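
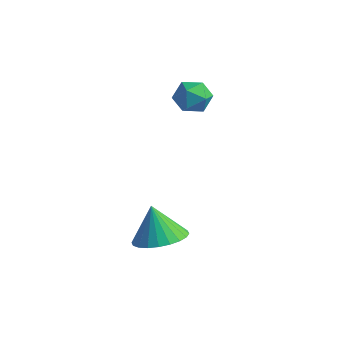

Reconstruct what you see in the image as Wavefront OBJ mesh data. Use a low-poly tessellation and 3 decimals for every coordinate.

v -0.607 1.279 1.016
v 0.076 1.211 0.857
v -0.736 0.149 0.943
v -0.053 0.081 0.784
v -0.246 0.281 1.431
v -0.166 0.979 1.477
v -0.494 0.381 0.323
v -0.414 1.079 0.369
v 0.146 0.656 0.429
v 0.299 0.594 1.114
v -0.959 0.766 0.686
v -0.806 0.704 1.371
v 1.061 -2.45 -3.396
v 1.715 -1.85 -3.196
v 0.579 -2.33 -2.184
v 1.46 -1.636 -3.318
v 1.144 -1.545 -3.453
v 0.815 -1.593 -3.578
v 0.524 -1.771 -3.676
v 0.314 -2.052 -3.732
v 0.218 -2.394 -3.736
v 0.251 -2.744 -3.689
v 0.406 -3.05 -3.597
v 0.661 -3.264 -3.474
v 0.978 -3.354 -3.34
v 1.306 -3.307 -3.214
v 1.597 -3.129 -3.116
v 1.807 -2.848 -3.061
v 1.903 -2.506 -3.057
v 1.871 -2.156 -3.104
f 1 12 6
f 1 6 2
f 1 2 8
f 1 8 11
f 1 11 12
f 2 6 10
f 6 12 5
f 12 11 3
f 11 8 7
f 8 2 9
f 4 10 5
f 4 5 3
f 4 3 7
f 4 7 9
f 4 9 10
f 5 10 6
f 3 5 12
f 7 3 11
f 9 7 8
f 10 9 2
f 14 13 16
f 14 16 15
f 16 13 17
f 16 17 15
f 17 13 18
f 17 18 15
f 18 13 19
f 18 19 15
f 19 13 20
f 19 20 15
f 20 13 21
f 20 21 15
f 21 13 22
f 21 22 15
f 22 13 23
f 22 23 15
f 23 13 24
f 23 24 15
f 24 13 25
f 24 25 15
f 25 13 26
f 25 26 15
f 26 13 27
f 26 27 15
f 27 13 28
f 27 28 15
f 28 13 29
f 28 29 15
f 29 13 30
f 29 30 15
f 30 13 14
f 30 14 15



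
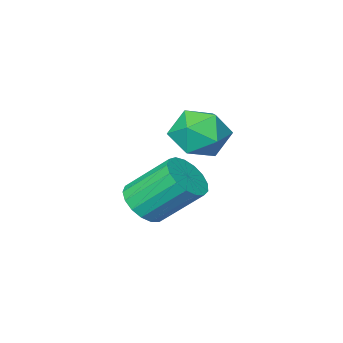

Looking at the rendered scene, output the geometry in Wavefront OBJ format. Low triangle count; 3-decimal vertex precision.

v -1.402 -3.786 -3.469
v -0.579 -3.256 -3.324
v -1.614 -2.063 -1.806
v -2.438 -2.594 -1.951
v -0.807 -3.02 -3.665
v -1.842 -1.827 -2.148
v -1.172 -2.959 -3.962
v -2.207 -1.767 -2.444
v -1.589 -3.088 -4.145
v -2.624 -1.895 -2.628
v -1.964 -3.377 -4.174
v -2.999 -2.184 -2.657
v -2.21 -3.76 -4.041
v -3.245 -2.567 -2.524
v -2.271 -4.148 -3.777
v -3.306 -2.955 -2.26
v -2.133 -4.454 -3.442
v -3.168 -3.261 -1.925
v -1.828 -4.607 -3.113
v -2.863 -3.414 -1.596
v -1.425 -4.572 -2.866
v -2.46 -3.379 -1.349
v -1.017 -4.357 -2.757
v -2.052 -3.164 -1.24
v -0.697 -4.011 -2.811
v -1.733 -2.818 -1.294
v -0.539 -3.614 -3.015
v -1.575 -2.421 -1.498
v -3.039 -2.009 -0.067
v -2.475 -1.046 -0.374
v -1.985 -2.134 1.474
v -1.421 -1.171 1.167
v -2.529 -1.113 1.495
v -3.18 -1.036 0.543
v -1.28 -2.144 0.557
v -1.931 -2.067 -0.395
v -1.388 -1.13 0.011
v -2.16 -0.493 0.591
v -2.3 -2.687 0.509
v -3.072 -2.05 1.089
f 2 1 5
f 2 5 3
f 3 5 6
f 3 6 4
f 5 1 7
f 5 7 6
f 6 7 8
f 6 8 4
f 7 1 9
f 7 9 8
f 8 9 10
f 8 10 4
f 9 1 11
f 9 11 10
f 10 11 12
f 10 12 4
f 11 1 13
f 11 13 12
f 12 13 14
f 12 14 4
f 13 1 15
f 13 15 14
f 14 15 16
f 14 16 4
f 15 1 17
f 15 17 16
f 16 17 18
f 16 18 4
f 17 1 19
f 17 19 18
f 18 19 20
f 18 20 4
f 19 1 21
f 19 21 20
f 20 21 22
f 20 22 4
f 21 1 23
f 21 23 22
f 22 23 24
f 22 24 4
f 23 1 25
f 23 25 24
f 24 25 26
f 24 26 4
f 25 1 27
f 25 27 26
f 26 27 28
f 26 28 4
f 27 1 2
f 27 2 28
f 28 2 3
f 28 3 4
f 29 40 34
f 29 34 30
f 29 30 36
f 29 36 39
f 29 39 40
f 30 34 38
f 34 40 33
f 40 39 31
f 39 36 35
f 36 30 37
f 32 38 33
f 32 33 31
f 32 31 35
f 32 35 37
f 32 37 38
f 33 38 34
f 31 33 40
f 35 31 39
f 37 35 36
f 38 37 30



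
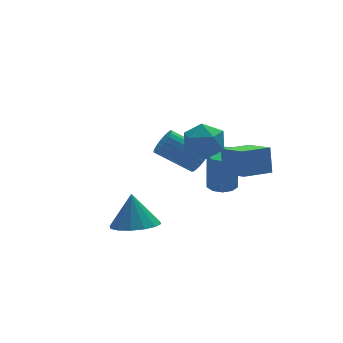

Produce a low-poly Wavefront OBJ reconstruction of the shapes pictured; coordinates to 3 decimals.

v 3.629 2.4 -4.818
v 4.246 2.77 -4.779
v 4.187 2.65 -2.703
v 3.571 2.28 -2.742
v 3.909 3.062 -4.772
v 3.851 2.942 -2.696
v 3.466 3.1 -4.782
v 3.408 2.98 -2.706
v 3.085 2.872 -4.806
v 3.027 2.751 -2.73
v 2.912 2.463 -4.834
v 2.854 2.343 -2.759
v 3.013 2.03 -4.857
v 2.954 1.91 -2.781
v 3.349 1.738 -4.864
v 3.291 1.618 -2.788
v 3.792 1.7 -4.854
v 3.734 1.58 -2.778
v 4.173 1.929 -4.83
v 4.115 1.808 -2.754
v 4.346 2.337 -4.801
v 4.288 2.217 -2.726
v 2.565 2.363 -2.994
v 2.943 2.976 -2.979
v 1.512 3.83 -1.891
v 1.135 3.217 -1.906
v 2.776 3.011 -3.225
v 1.346 3.865 -2.137
v 2.573 2.935 -3.432
v 1.143 3.789 -2.344
v 2.369 2.759 -3.563
v 0.939 3.613 -2.474
v 2.199 2.515 -3.595
v 0.768 3.369 -2.507
v 2.092 2.245 -3.524
v 0.661 3.099 -2.435
v 2.067 1.995 -3.361
v 0.636 2.849 -2.272
v 2.128 1.809 -3.134
v 0.697 2.662 -2.046
v 2.265 1.718 -2.884
v 0.834 2.572 -1.795
v 2.453 1.739 -2.652
v 1.023 2.593 -1.564
v 2.661 1.868 -2.48
v 1.231 2.722 -1.392
v 2.853 2.083 -2.396
v 1.422 2.937 -1.308
v 2.995 2.346 -2.416
v 1.564 3.2 -1.328
v 3.062 2.612 -2.536
v 1.632 3.466 -1.448
v 3.044 2.835 -2.735
v 1.613 3.689 -1.647
v 0.926 0.318 -0.966
v 1.688 0.995 -1.12
v 1.872 -0.495 0.14
v 2.634 0.182 -0.014
v 1.77 0.479 0.463
v 1.185 0.981 -0.221
v 2.375 -0.481 -0.759
v 1.79 0.021 -1.443
v 2.583 0.501 -0.992
v 2.209 1.094 -0.237
v 1.351 -0.594 -0.743
v 0.977 -0.001 0.012
v 2.573 -2.022 -1.592
v 2.681 -1.559 -0.361
v 2.242 -0.673 -2.071
v 2.35 -0.209 -0.84
v 4.01 -1.751 -1.82
v 4.118 -1.287 -0.589
v 3.679 -0.401 -2.299
v 3.787 0.062 -1.068
v -1.677 -0.564 -4.338
v -0.728 -0.07 -4.543
v -1.623 -0.016 -2.762
v -1.122 0.315 -4.663
v -1.665 0.465 -4.697
v -2.211 0.339 -4.634
v -2.614 -0.029 -4.492
v -2.767 -0.541 -4.309
v -2.627 -1.059 -4.133
v -2.233 -1.444 -4.013
v -1.69 -1.594 -3.98
v -1.143 -1.467 -4.042
v -0.74 -1.099 -4.184
v -0.588 -0.588 -4.368
f 2 1 5
f 2 5 3
f 3 5 6
f 3 6 4
f 5 1 7
f 5 7 6
f 6 7 8
f 6 8 4
f 7 1 9
f 7 9 8
f 8 9 10
f 8 10 4
f 9 1 11
f 9 11 10
f 10 11 12
f 10 12 4
f 11 1 13
f 11 13 12
f 12 13 14
f 12 14 4
f 13 1 15
f 13 15 14
f 14 15 16
f 14 16 4
f 15 1 17
f 15 17 16
f 16 17 18
f 16 18 4
f 17 1 19
f 17 19 18
f 18 19 20
f 18 20 4
f 19 1 21
f 19 21 20
f 20 21 22
f 20 22 4
f 21 1 2
f 21 2 22
f 22 2 3
f 22 3 4
f 24 23 27
f 24 27 25
f 25 27 28
f 25 28 26
f 27 23 29
f 27 29 28
f 28 29 30
f 28 30 26
f 29 23 31
f 29 31 30
f 30 31 32
f 30 32 26
f 31 23 33
f 31 33 32
f 32 33 34
f 32 34 26
f 33 23 35
f 33 35 34
f 34 35 36
f 34 36 26
f 35 23 37
f 35 37 36
f 36 37 38
f 36 38 26
f 37 23 39
f 37 39 38
f 38 39 40
f 38 40 26
f 39 23 41
f 39 41 40
f 40 41 42
f 40 42 26
f 41 23 43
f 41 43 42
f 42 43 44
f 42 44 26
f 43 23 45
f 43 45 44
f 44 45 46
f 44 46 26
f 45 23 47
f 45 47 46
f 46 47 48
f 46 48 26
f 47 23 49
f 47 49 48
f 48 49 50
f 48 50 26
f 49 23 51
f 49 51 50
f 50 51 52
f 50 52 26
f 51 23 53
f 51 53 52
f 52 53 54
f 52 54 26
f 53 23 24
f 53 24 54
f 54 24 25
f 54 25 26
f 55 66 60
f 55 60 56
f 55 56 62
f 55 62 65
f 55 65 66
f 56 60 64
f 60 66 59
f 66 65 57
f 65 62 61
f 62 56 63
f 58 64 59
f 58 59 57
f 58 57 61
f 58 61 63
f 58 63 64
f 59 64 60
f 57 59 66
f 61 57 65
f 63 61 62
f 64 63 56
f 68 70 67
f 71 68 67
f 67 70 69
f 69 71 67
f 68 74 70
f 72 68 71
f 72 74 68
f 70 74 69
f 73 71 69
f 69 74 73
f 73 72 71
f 74 72 73
f 76 75 78
f 76 78 77
f 78 75 79
f 78 79 77
f 79 75 80
f 79 80 77
f 80 75 81
f 80 81 77
f 81 75 82
f 81 82 77
f 82 75 83
f 82 83 77
f 83 75 84
f 83 84 77
f 84 75 85
f 84 85 77
f 85 75 86
f 85 86 77
f 86 75 87
f 86 87 77
f 87 75 88
f 87 88 77
f 88 75 76
f 88 76 77



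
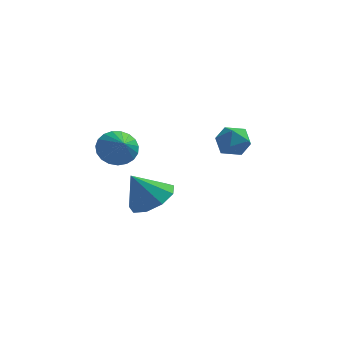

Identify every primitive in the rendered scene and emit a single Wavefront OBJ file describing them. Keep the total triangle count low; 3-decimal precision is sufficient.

v -1.725 1.398 -0.668
v -1.219 1.916 -0.438
v -1.275 0.702 -0.092
v -1.447 1.947 -0.222
v -1.723 1.883 -0.083
v -2 1.736 -0.044
v -2.229 1.53 -0.114
v -2.372 1.301 -0.28
v -2.402 1.089 -0.512
v -2.315 0.931 -0.772
v -2.127 0.853 -1.013
v -1.869 0.87 -1.195
v -1.586 0.978 -1.286
v -1.327 1.159 -1.269
v -1.138 1.381 -1.149
v -1.049 1.606 -0.946
v -1.078 1.796 -0.694
v 2.631 0.277 0.906
v 2.999 -0.023 1.383
v 2.341 -0.697 0.517
v 2.709 -0.997 0.994
v 2.148 -0.664 1.16
v 2.327 -0.062 1.401
v 3.013 -0.658 0.499
v 3.192 -0.056 0.74
v 3.234 -0.601 1.132
v 2.7 -0.605 1.541
v 2.64 -0.115 0.359
v 2.106 -0.119 0.768
v -0.742 2.27 -3.402
v 0.072 2.05 -2.987
v -1.418 1.97 -2.238
v -0.057 2.674 -2.901
v -0.507 3.109 -3.049
v -1.067 3.152 -3.363
v -1.474 2.782 -3.695
v -1.539 2.172 -3.891
v -1.231 1.609 -3.857
v -0.694 1.355 -3.611
v -0.18 1.529 -3.267
f 2 1 4
f 2 4 3
f 4 1 5
f 4 5 3
f 5 1 6
f 5 6 3
f 6 1 7
f 6 7 3
f 7 1 8
f 7 8 3
f 8 1 9
f 8 9 3
f 9 1 10
f 9 10 3
f 10 1 11
f 10 11 3
f 11 1 12
f 11 12 3
f 12 1 13
f 12 13 3
f 13 1 14
f 13 14 3
f 14 1 15
f 14 15 3
f 15 1 16
f 15 16 3
f 16 1 17
f 16 17 3
f 17 1 2
f 17 2 3
f 18 29 23
f 18 23 19
f 18 19 25
f 18 25 28
f 18 28 29
f 19 23 27
f 23 29 22
f 29 28 20
f 28 25 24
f 25 19 26
f 21 27 22
f 21 22 20
f 21 20 24
f 21 24 26
f 21 26 27
f 22 27 23
f 20 22 29
f 24 20 28
f 26 24 25
f 27 26 19
f 31 30 33
f 31 33 32
f 33 30 34
f 33 34 32
f 34 30 35
f 34 35 32
f 35 30 36
f 35 36 32
f 36 30 37
f 36 37 32
f 37 30 38
f 37 38 32
f 38 30 39
f 38 39 32
f 39 30 40
f 39 40 32
f 40 30 31
f 40 31 32



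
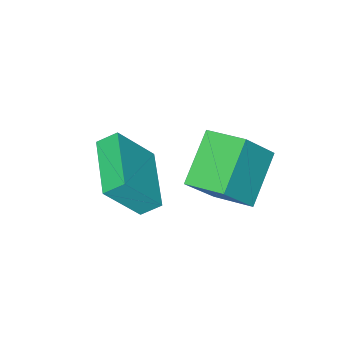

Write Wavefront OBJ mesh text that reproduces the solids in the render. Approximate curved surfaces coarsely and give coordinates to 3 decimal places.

v 1.414 0.469 -2.138
v -0.131 -0.052 -0.946
v 1.19 1.856 -1.822
v -0.355 1.335 -0.631
v 2.595 0.325 -0.669
v 1.05 -0.196 0.522
v 2.371 1.712 -0.354
v 0.826 1.191 0.838
v 2.274 -2.112 -1.601
v 3.295 -2.647 -0.116
v 1.829 -1.634 -1.123
v 2.85 -2.169 0.363
v 3.67 -0.451 -1.963
v 4.691 -0.986 -0.477
v 3.225 0.027 -1.484
v 4.246 -0.508 0.001
f 2 4 1
f 5 2 1
f 1 4 3
f 3 5 1
f 2 8 4
f 6 2 5
f 6 8 2
f 4 8 3
f 7 5 3
f 3 8 7
f 7 6 5
f 8 6 7
f 10 12 9
f 13 10 9
f 9 12 11
f 11 13 9
f 10 16 12
f 14 10 13
f 14 16 10
f 12 16 11
f 15 13 11
f 11 16 15
f 15 14 13
f 16 14 15



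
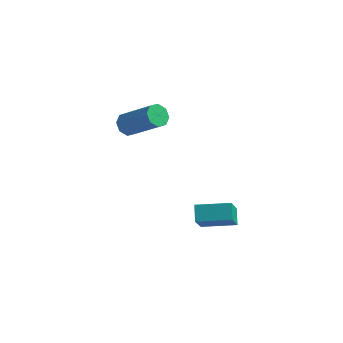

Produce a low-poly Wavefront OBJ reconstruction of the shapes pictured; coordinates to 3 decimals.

v -2.683 4.053 2.684
v -2.302 4.407 2.365
v -0.757 3.981 3.737
v -1.137 3.627 4.056
v -2.531 4.644 2.696
v -0.985 4.218 4.068
v -2.848 4.534 3.02
v -1.303 4.108 4.392
v -3.069 4.143 3.147
v -1.524 3.717 4.519
v -3.063 3.699 3.003
v -1.518 3.273 4.375
v -2.835 3.462 2.672
v -1.289 3.036 4.044
v -2.517 3.572 2.348
v -0.972 3.146 3.72
v -2.296 3.963 2.221
v -0.751 3.537 3.593
v 0.949 3.175 -2.699
v 0.966 2.272 -1.501
v 0.708 3.841 -2.194
v 0.724 2.938 -0.996
v 2.496 3.542 -2.444
v 2.512 2.639 -1.246
v 2.254 4.208 -1.939
v 2.271 3.305 -0.741
f 2 1 5
f 2 5 3
f 3 5 6
f 3 6 4
f 5 1 7
f 5 7 6
f 6 7 8
f 6 8 4
f 7 1 9
f 7 9 8
f 8 9 10
f 8 10 4
f 9 1 11
f 9 11 10
f 10 11 12
f 10 12 4
f 11 1 13
f 11 13 12
f 12 13 14
f 12 14 4
f 13 1 15
f 13 15 14
f 14 15 16
f 14 16 4
f 15 1 17
f 15 17 16
f 16 17 18
f 16 18 4
f 17 1 2
f 17 2 18
f 18 2 3
f 18 3 4
f 20 22 19
f 23 20 19
f 19 22 21
f 21 23 19
f 20 26 22
f 24 20 23
f 24 26 20
f 22 26 21
f 25 23 21
f 21 26 25
f 25 24 23
f 26 24 25



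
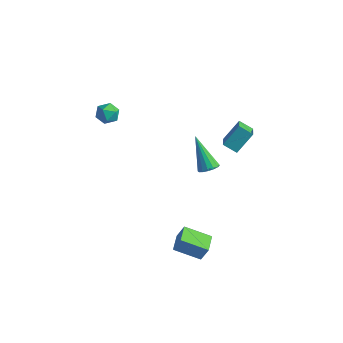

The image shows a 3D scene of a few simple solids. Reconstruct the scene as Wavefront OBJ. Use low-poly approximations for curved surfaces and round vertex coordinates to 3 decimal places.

v 2.236 1.119 2.845
v 2.877 0.348 3.344
v 2.502 1.993 3.852
v 3.143 1.222 4.352
v 2.897 1.398 2.428
v 3.538 0.627 2.928
v 3.163 2.272 3.436
v 3.804 1.501 3.935
v 3.06 -0.893 2.474
v 3.411 -0.493 2.648
v 1.96 -0.647 4.126
v 3.21 -0.354 2.493
v 2.968 -0.359 2.333
v 2.751 -0.508 2.211
v 2.617 -0.76 2.159
v 2.602 -1.047 2.192
v 2.709 -1.294 2.3
v 2.911 -1.433 2.455
v 3.152 -1.427 2.615
v 3.369 -1.279 2.738
v 3.503 -1.027 2.789
v 3.519 -0.74 2.757
v 1.825 -1.826 -3.199
v 2.174 -1.657 -2.31
v 2.983 -1.066 -3.799
v 3.333 -0.897 -2.91
v 2.387 -2.723 -3.25
v 2.737 -2.554 -2.361
v 3.546 -1.963 -3.85
v 3.895 -1.794 -2.961
v -2.701 -1.593 3.423
v -2.437 -1.345 3.99
v -2.903 -2.535 3.93
v -2.639 -2.287 4.497
v -3.223 -2.046 4.265
v -3.098 -1.464 3.951
v -2.242 -2.416 3.969
v -2.117 -1.834 3.655
v -2.153 -1.853 4.327
v -2.759 -1.625 4.51
v -2.581 -2.255 3.41
v -3.187 -2.027 3.593
f 2 4 1
f 5 2 1
f 1 4 3
f 3 5 1
f 2 8 4
f 6 2 5
f 6 8 2
f 4 8 3
f 7 5 3
f 3 8 7
f 7 6 5
f 8 6 7
f 10 9 12
f 10 12 11
f 12 9 13
f 12 13 11
f 13 9 14
f 13 14 11
f 14 9 15
f 14 15 11
f 15 9 16
f 15 16 11
f 16 9 17
f 16 17 11
f 17 9 18
f 17 18 11
f 18 9 19
f 18 19 11
f 19 9 20
f 19 20 11
f 20 9 21
f 20 21 11
f 21 9 22
f 21 22 11
f 22 9 10
f 22 10 11
f 24 26 23
f 27 24 23
f 23 26 25
f 25 27 23
f 24 30 26
f 28 24 27
f 28 30 24
f 26 30 25
f 29 27 25
f 25 30 29
f 29 28 27
f 30 28 29
f 31 42 36
f 31 36 32
f 31 32 38
f 31 38 41
f 31 41 42
f 32 36 40
f 36 42 35
f 42 41 33
f 41 38 37
f 38 32 39
f 34 40 35
f 34 35 33
f 34 33 37
f 34 37 39
f 34 39 40
f 35 40 36
f 33 35 42
f 37 33 41
f 39 37 38
f 40 39 32



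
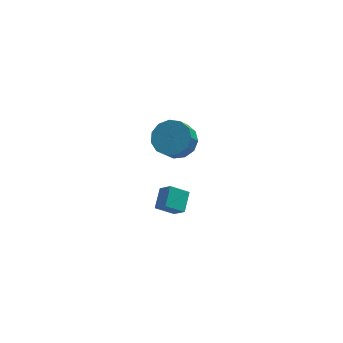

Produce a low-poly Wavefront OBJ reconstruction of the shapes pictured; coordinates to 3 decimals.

v 4.176 3.535 -0.106
v 5.033 3.179 0.097
v 4.641 2.688 0.888
v 3.784 3.045 0.686
v 4.994 3.641 0.364
v 4.603 3.15 1.156
v 4.696 4.07 0.483
v 4.305 3.579 1.274
v 4.233 4.328 0.414
v 3.841 3.838 1.206
v 3.751 4.335 0.18
v 3.36 3.845 0.972
v 3.404 4.088 -0.144
v 3.013 3.598 0.647
v 3.302 3.666 -0.456
v 2.911 3.175 0.335
v 3.478 3.202 -0.657
v 3.087 2.711 0.134
v 3.875 2.844 -0.683
v 3.484 2.353 0.108
v 4.367 2.705 -0.526
v 3.976 2.214 0.266
v 4.799 2.83 -0.235
v 4.408 2.339 0.557
v 2.267 -2.377 1.416
v 2.633 -2.87 2.032
v 2.607 -1.546 1.879
v 2.974 -2.039 2.495
v 3.066 -2.421 0.905
v 3.433 -2.914 1.521
v 3.407 -1.59 1.368
v 3.773 -2.083 1.984
f 2 1 5
f 2 5 3
f 3 5 6
f 3 6 4
f 5 1 7
f 5 7 6
f 6 7 8
f 6 8 4
f 7 1 9
f 7 9 8
f 8 9 10
f 8 10 4
f 9 1 11
f 9 11 10
f 10 11 12
f 10 12 4
f 11 1 13
f 11 13 12
f 12 13 14
f 12 14 4
f 13 1 15
f 13 15 14
f 14 15 16
f 14 16 4
f 15 1 17
f 15 17 16
f 16 17 18
f 16 18 4
f 17 1 19
f 17 19 18
f 18 19 20
f 18 20 4
f 19 1 21
f 19 21 20
f 20 21 22
f 20 22 4
f 21 1 23
f 21 23 22
f 22 23 24
f 22 24 4
f 23 1 2
f 23 2 24
f 24 2 3
f 24 3 4
f 26 28 25
f 29 26 25
f 25 28 27
f 27 29 25
f 26 32 28
f 30 26 29
f 30 32 26
f 28 32 27
f 31 29 27
f 27 32 31
f 31 30 29
f 32 30 31



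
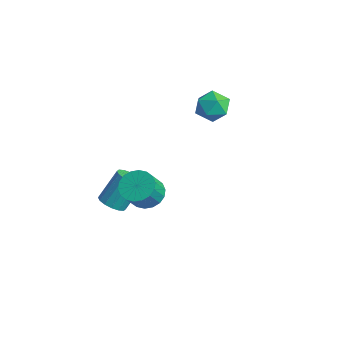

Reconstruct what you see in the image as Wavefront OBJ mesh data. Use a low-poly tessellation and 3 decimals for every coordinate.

v 0.384 -3.506 -1.585
v 0.886 -2.757 -1.284
v 1.378 -3.566 -0.095
v 0.876 -4.314 -0.395
v 0.512 -2.703 -1.093
v 1.005 -3.512 0.097
v 0.114 -2.808 -0.999
v 0.607 -3.617 0.19
v -0.231 -3.051 -1.021
v 0.261 -3.86 0.168
v -0.455 -3.385 -1.155
v 0.038 -4.193 0.035
v -0.512 -3.742 -1.374
v -0.019 -4.55 -0.184
v -0.392 -4.052 -1.634
v 0.101 -4.86 -0.445
v -0.118 -4.254 -1.885
v 0.374 -5.063 -0.696
v 0.255 -4.308 -2.077
v 0.748 -5.117 -0.887
v 0.653 -4.203 -2.17
v 1.146 -5.012 -0.981
v 0.999 -3.96 -2.148
v 1.491 -4.769 -0.959
v 1.222 -3.627 -2.015
v 1.715 -4.435 -0.825
v 1.279 -3.27 -1.796
v 1.772 -4.078 -0.606
v 1.159 -2.96 -1.535
v 1.652 -3.768 -0.346
v -3.317 3.142 -0.281
v -2.536 2.651 0.202
v -4.424 2.109 0.458
v -3.643 1.618 0.941
v -3.888 2.595 1.206
v -3.204 3.233 0.75
v -3.756 1.527 -0.09
v -3.072 2.165 -0.546
v -2.808 1.653 0.321
v -2.889 2.313 1.122
v -4.071 2.447 -0.462
v -4.152 3.107 0.339
v -2.558 -3.934 -4.275
v -1.769 -3.966 -4.252
v -1.773 -2.877 -2.622
v -2.562 -2.846 -2.645
v -1.855 -3.633 -4.474
v -1.859 -2.545 -2.844
v -2.13 -3.382 -4.643
v -2.134 -2.293 -3.013
v -2.519 -3.278 -4.713
v -2.523 -2.19 -3.083
v -2.919 -3.35 -4.666
v -2.923 -2.262 -3.036
v -3.222 -3.579 -4.514
v -3.226 -2.49 -2.884
v -3.347 -3.903 -4.298
v -3.351 -2.814 -2.668
v -3.261 -4.235 -4.076
v -3.265 -3.147 -2.446
v -2.986 -4.487 -3.907
v -2.99 -3.398 -2.277
v -2.597 -4.59 -3.837
v -2.601 -3.502 -2.207
v -2.197 -4.518 -3.884
v -2.201 -3.43 -2.254
v -1.894 -4.29 -4.036
v -1.898 -3.201 -2.406
f 2 1 5
f 2 5 3
f 3 5 6
f 3 6 4
f 5 1 7
f 5 7 6
f 6 7 8
f 6 8 4
f 7 1 9
f 7 9 8
f 8 9 10
f 8 10 4
f 9 1 11
f 9 11 10
f 10 11 12
f 10 12 4
f 11 1 13
f 11 13 12
f 12 13 14
f 12 14 4
f 13 1 15
f 13 15 14
f 14 15 16
f 14 16 4
f 15 1 17
f 15 17 16
f 16 17 18
f 16 18 4
f 17 1 19
f 17 19 18
f 18 19 20
f 18 20 4
f 19 1 21
f 19 21 20
f 20 21 22
f 20 22 4
f 21 1 23
f 21 23 22
f 22 23 24
f 22 24 4
f 23 1 25
f 23 25 24
f 24 25 26
f 24 26 4
f 25 1 27
f 25 27 26
f 26 27 28
f 26 28 4
f 27 1 29
f 27 29 28
f 28 29 30
f 28 30 4
f 29 1 2
f 29 2 30
f 30 2 3
f 30 3 4
f 31 42 36
f 31 36 32
f 31 32 38
f 31 38 41
f 31 41 42
f 32 36 40
f 36 42 35
f 42 41 33
f 41 38 37
f 38 32 39
f 34 40 35
f 34 35 33
f 34 33 37
f 34 37 39
f 34 39 40
f 35 40 36
f 33 35 42
f 37 33 41
f 39 37 38
f 40 39 32
f 44 43 47
f 44 47 45
f 45 47 48
f 45 48 46
f 47 43 49
f 47 49 48
f 48 49 50
f 48 50 46
f 49 43 51
f 49 51 50
f 50 51 52
f 50 52 46
f 51 43 53
f 51 53 52
f 52 53 54
f 52 54 46
f 53 43 55
f 53 55 54
f 54 55 56
f 54 56 46
f 55 43 57
f 55 57 56
f 56 57 58
f 56 58 46
f 57 43 59
f 57 59 58
f 58 59 60
f 58 60 46
f 59 43 61
f 59 61 60
f 60 61 62
f 60 62 46
f 61 43 63
f 61 63 62
f 62 63 64
f 62 64 46
f 63 43 65
f 63 65 64
f 64 65 66
f 64 66 46
f 65 43 67
f 65 67 66
f 66 67 68
f 66 68 46
f 67 43 44
f 67 44 68
f 68 44 45
f 68 45 46



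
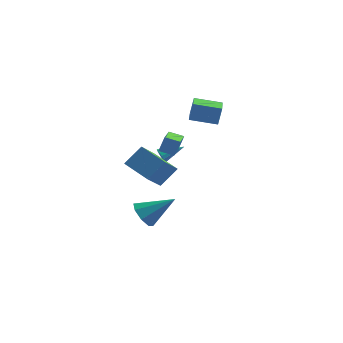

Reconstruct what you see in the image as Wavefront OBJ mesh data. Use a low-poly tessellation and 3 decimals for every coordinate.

v -4.37 2.323 -1.544
v -4.095 2.156 -1.953
v -3.19 2.977 -1.016
v -4.194 2.395 -2.028
v -4.34 2.614 -1.974
v -4.494 2.756 -1.805
v -4.615 2.781 -1.566
v -4.671 2.684 -1.321
v -4.646 2.49 -1.136
v -4.547 2.251 -1.061
v -4.401 2.031 -1.115
v -4.247 1.89 -1.284
v -4.126 1.864 -1.523
v -4.07 1.962 -1.768
v -3.365 -2.344 -1.18
v -3.718 -3.855 0.129
v -4.824 -1.515 -0.616
v -5.177 -3.026 0.693
v -2.583 -1.654 -0.173
v -2.936 -3.165 1.136
v -4.042 -0.825 0.391
v -4.395 -2.336 1.7
v -2.322 0.073 2.742
v -2.152 0.334 3.828
v -2.588 1.645 2.405
v -2.418 1.907 3.491
v -0.762 0.273 2.449
v -0.592 0.535 3.535
v -1.028 1.846 2.112
v -0.858 2.107 3.198
v -4.677 -0.837 -4.527
v -4.202 -1.568 -4.929
v -2.983 -0.403 -3.313
v -4.105 -0.936 -5.291
v -4.343 -0.246 -5.206
v -4.777 0.097 -4.723
v -5.153 -0.107 -4.125
v -5.25 -0.739 -3.763
v -5.012 -1.428 -3.849
v -4.578 -1.772 -4.332
v -4.099 0.482 -0.103
v -3.815 0.752 0.849
v -4.217 2.112 -0.531
v -3.934 2.383 0.422
v -3.226 0.477 -0.362
v -2.943 0.748 0.591
v -3.345 2.108 -0.789
v -3.061 2.378 0.163
f 2 1 4
f 2 4 3
f 4 1 5
f 4 5 3
f 5 1 6
f 5 6 3
f 6 1 7
f 6 7 3
f 7 1 8
f 7 8 3
f 8 1 9
f 8 9 3
f 9 1 10
f 9 10 3
f 10 1 11
f 10 11 3
f 11 1 12
f 11 12 3
f 12 1 13
f 12 13 3
f 13 1 14
f 13 14 3
f 14 1 2
f 14 2 3
f 16 18 15
f 19 16 15
f 15 18 17
f 17 19 15
f 16 22 18
f 20 16 19
f 20 22 16
f 18 22 17
f 21 19 17
f 17 22 21
f 21 20 19
f 22 20 21
f 24 26 23
f 27 24 23
f 23 26 25
f 25 27 23
f 24 30 26
f 28 24 27
f 28 30 24
f 26 30 25
f 29 27 25
f 25 30 29
f 29 28 27
f 30 28 29
f 32 31 34
f 32 34 33
f 34 31 35
f 34 35 33
f 35 31 36
f 35 36 33
f 36 31 37
f 36 37 33
f 37 31 38
f 37 38 33
f 38 31 39
f 38 39 33
f 39 31 40
f 39 40 33
f 40 31 32
f 40 32 33
f 42 44 41
f 45 42 41
f 41 44 43
f 43 45 41
f 42 48 44
f 46 42 45
f 46 48 42
f 44 48 43
f 47 45 43
f 43 48 47
f 47 46 45
f 48 46 47



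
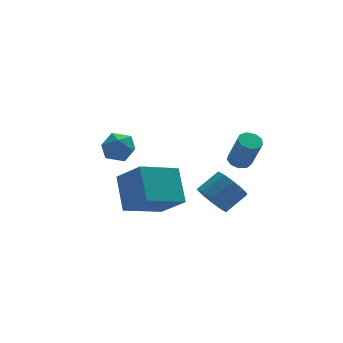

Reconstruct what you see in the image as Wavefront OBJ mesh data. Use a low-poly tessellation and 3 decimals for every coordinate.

v 3.689 0.876 0.123
v 4.069 1.27 0.241
v 4.291 0.597 1.775
v 3.911 0.204 1.657
v 3.72 1.39 0.344
v 3.942 0.717 1.878
v 3.357 1.27 0.343
v 3.578 0.597 1.878
v 3.149 0.965 0.24
v 3.37 0.292 1.774
v 3.194 0.619 0.082
v 3.415 -0.054 1.616
v 3.47 0.394 -0.057
v 3.692 -0.279 1.477
v 3.849 0.394 -0.112
v 4.071 -0.279 1.422
v 4.154 0.62 -0.057
v 4.375 -0.053 1.478
v 4.24 0.966 0.083
v 4.462 0.293 1.617
v -2.652 0.155 2.638
v -2.066 0.583 3.021
v -1.774 -0.223 1.719
v -1.188 0.205 2.102
v -1.497 -0.47 2.45
v -2.04 -0.237 3.018
v -1.8 0.597 1.722
v -2.343 0.83 2.29
v -1.54 0.856 2.455
v -1.353 0.196 2.905
v -2.487 0.164 1.835
v -2.3 -0.496 2.285
v -1.544 0.882 -1.973
v -1.383 2.266 -0.711
v 0.323 1.324 -2.697
v 0.484 2.708 -1.435
v -0.844 -0.228 -0.845
v -0.683 1.156 0.417
v 1.023 0.214 -1.569
v 1.184 1.598 -0.307
v 2.387 0.726 -2.056
v 2.917 0.374 -2.693
v 3.962 0.622 -1.961
v 3.433 0.974 -1.324
v 2.861 0.917 -2.797
v 3.906 1.165 -2.065
v 2.624 1.387 -2.618
v 3.669 1.636 -1.886
v 2.297 1.605 -2.225
v 3.342 1.854 -1.493
v 2.004 1.487 -1.767
v 3.049 1.735 -1.035
v 1.858 1.078 -1.419
v 2.903 1.326 -0.687
v 1.914 0.535 -1.315
v 2.959 0.783 -0.583
v 2.151 0.064 -1.494
v 3.196 0.313 -0.762
v 2.478 -0.154 -1.887
v 3.523 0.095 -1.155
v 2.771 -0.035 -2.345
v 3.816 0.213 -1.613
f 2 1 5
f 2 5 3
f 3 5 6
f 3 6 4
f 5 1 7
f 5 7 6
f 6 7 8
f 6 8 4
f 7 1 9
f 7 9 8
f 8 9 10
f 8 10 4
f 9 1 11
f 9 11 10
f 10 11 12
f 10 12 4
f 11 1 13
f 11 13 12
f 12 13 14
f 12 14 4
f 13 1 15
f 13 15 14
f 14 15 16
f 14 16 4
f 15 1 17
f 15 17 16
f 16 17 18
f 16 18 4
f 17 1 19
f 17 19 18
f 18 19 20
f 18 20 4
f 19 1 2
f 19 2 20
f 20 2 3
f 20 3 4
f 21 32 26
f 21 26 22
f 21 22 28
f 21 28 31
f 21 31 32
f 22 26 30
f 26 32 25
f 32 31 23
f 31 28 27
f 28 22 29
f 24 30 25
f 24 25 23
f 24 23 27
f 24 27 29
f 24 29 30
f 25 30 26
f 23 25 32
f 27 23 31
f 29 27 28
f 30 29 22
f 34 36 33
f 37 34 33
f 33 36 35
f 35 37 33
f 34 40 36
f 38 34 37
f 38 40 34
f 36 40 35
f 39 37 35
f 35 40 39
f 39 38 37
f 40 38 39
f 42 41 45
f 42 45 43
f 43 45 46
f 43 46 44
f 45 41 47
f 45 47 46
f 46 47 48
f 46 48 44
f 47 41 49
f 47 49 48
f 48 49 50
f 48 50 44
f 49 41 51
f 49 51 50
f 50 51 52
f 50 52 44
f 51 41 53
f 51 53 52
f 52 53 54
f 52 54 44
f 53 41 55
f 53 55 54
f 54 55 56
f 54 56 44
f 55 41 57
f 55 57 56
f 56 57 58
f 56 58 44
f 57 41 59
f 57 59 58
f 58 59 60
f 58 60 44
f 59 41 61
f 59 61 60
f 60 61 62
f 60 62 44
f 61 41 42
f 61 42 62
f 62 42 43
f 62 43 44



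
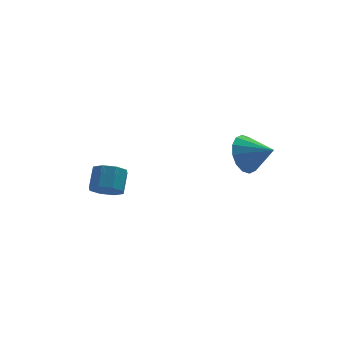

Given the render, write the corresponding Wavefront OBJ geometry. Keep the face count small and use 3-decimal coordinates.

v -3.756 0.475 -0.392
v -3.372 0.851 -0.929
v -3.059 1.622 -0.164
v -3.444 1.245 0.372
v -3.924 1.03 -0.884
v -3.611 1.801 -0.119
v -4.377 0.883 -0.55
v -4.065 1.654 0.214
v -4.467 0.497 -0.125
v -4.155 1.268 0.64
v -4.141 0.098 0.144
v -3.828 0.869 0.909
v -3.589 -0.081 0.099
v -3.276 0.69 0.864
v -3.135 0.066 -0.234
v -2.823 0.837 0.53
v -3.045 0.452 -0.66
v -2.733 1.223 0.105
v 1.372 -2.409 2.811
v 1.979 -2.195 2.085
v 2.308 -3.171 3.369
v 2.061 -1.841 2.432
v 1.958 -1.639 2.88
v 1.698 -1.643 3.309
v 1.351 -1.853 3.605
v 1.009 -2.212 3.688
v 0.765 -2.623 3.536
v 0.683 -2.977 3.19
v 0.786 -3.179 2.742
v 1.046 -3.174 2.312
v 1.393 -2.965 2.016
v 1.735 -2.606 1.933
f 2 1 5
f 2 5 3
f 3 5 6
f 3 6 4
f 5 1 7
f 5 7 6
f 6 7 8
f 6 8 4
f 7 1 9
f 7 9 8
f 8 9 10
f 8 10 4
f 9 1 11
f 9 11 10
f 10 11 12
f 10 12 4
f 11 1 13
f 11 13 12
f 12 13 14
f 12 14 4
f 13 1 15
f 13 15 14
f 14 15 16
f 14 16 4
f 15 1 17
f 15 17 16
f 16 17 18
f 16 18 4
f 17 1 2
f 17 2 18
f 18 2 3
f 18 3 4
f 20 19 22
f 20 22 21
f 22 19 23
f 22 23 21
f 23 19 24
f 23 24 21
f 24 19 25
f 24 25 21
f 25 19 26
f 25 26 21
f 26 19 27
f 26 27 21
f 27 19 28
f 27 28 21
f 28 19 29
f 28 29 21
f 29 19 30
f 29 30 21
f 30 19 31
f 30 31 21
f 31 19 32
f 31 32 21
f 32 19 20
f 32 20 21



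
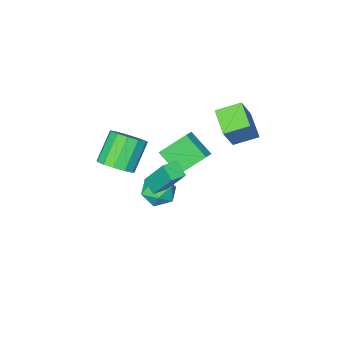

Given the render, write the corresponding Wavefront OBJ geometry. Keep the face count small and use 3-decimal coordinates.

v 3.181 -0.762 1.457
v 3.687 -0.188 2.085
v 2.485 -0.644 3.471
v 1.979 -1.218 2.843
v 3.297 0.137 1.854
v 2.096 -0.318 3.24
v 2.871 0.177 1.497
v 1.669 -0.279 2.883
v 2.542 -0.081 1.127
v 1.341 -0.537 2.513
v 2.417 -0.556 0.862
v 1.215 -1.011 2.248
v 2.534 -1.096 0.786
v 1.332 -1.552 2.172
v 2.856 -1.53 0.923
v 1.655 -1.986 2.309
v 3.282 -1.72 1.23
v 2.08 -2.176 2.615
v 3.675 -1.607 1.608
v 2.473 -2.062 2.994
v 3.912 -1.225 1.939
v 2.71 -1.68 3.325
v 3.916 -0.696 2.117
v 2.714 -1.151 3.502
v 1.465 1.117 0.041
v 1.394 0.313 0.542
v 1.214 2.247 1.818
v 1.144 1.443 2.319
v 2.316 1.117 0.161
v 2.246 0.313 0.662
v 2.066 2.247 1.938
v 1.995 1.443 2.439
v -0.583 -1.001 -3.799
v 0.224 -1.187 -3.186
v -1.004 -2.613 -3.734
v -0.197 -2.799 -3.121
v -0.994 -2.248 -2.771
v -0.733 -1.251 -2.81
v -0.047 -2.549 -4.11
v 0.214 -1.552 -4.149
v 0.556 -2.144 -3.378
v -0.03 -1.958 -2.55
v -0.75 -1.842 -4.37
v -1.336 -1.656 -3.542
v -0.17 0.411 -0.011
v 0.033 -0.889 0.934
v -1.324 1.125 1.217
v -1.121 -0.175 2.162
v 0.481 0.795 0.378
v 0.684 -0.505 1.323
v -0.673 1.509 1.606
v -0.47 0.209 2.551
v -3.226 -0.115 1.838
v -4.343 0.593 2.328
v -2.66 1.203 1.224
v -3.777 1.911 1.714
v -2.263 0.249 3.506
v -3.38 0.957 3.996
v -1.697 1.567 2.892
v -2.814 2.275 3.382
f 2 1 5
f 2 5 3
f 3 5 6
f 3 6 4
f 5 1 7
f 5 7 6
f 6 7 8
f 6 8 4
f 7 1 9
f 7 9 8
f 8 9 10
f 8 10 4
f 9 1 11
f 9 11 10
f 10 11 12
f 10 12 4
f 11 1 13
f 11 13 12
f 12 13 14
f 12 14 4
f 13 1 15
f 13 15 14
f 14 15 16
f 14 16 4
f 15 1 17
f 15 17 16
f 16 17 18
f 16 18 4
f 17 1 19
f 17 19 18
f 18 19 20
f 18 20 4
f 19 1 21
f 19 21 20
f 20 21 22
f 20 22 4
f 21 1 23
f 21 23 22
f 22 23 24
f 22 24 4
f 23 1 2
f 23 2 24
f 24 2 3
f 24 3 4
f 26 28 25
f 29 26 25
f 25 28 27
f 27 29 25
f 26 32 28
f 30 26 29
f 30 32 26
f 28 32 27
f 31 29 27
f 27 32 31
f 31 30 29
f 32 30 31
f 33 44 38
f 33 38 34
f 33 34 40
f 33 40 43
f 33 43 44
f 34 38 42
f 38 44 37
f 44 43 35
f 43 40 39
f 40 34 41
f 36 42 37
f 36 37 35
f 36 35 39
f 36 39 41
f 36 41 42
f 37 42 38
f 35 37 44
f 39 35 43
f 41 39 40
f 42 41 34
f 46 48 45
f 49 46 45
f 45 48 47
f 47 49 45
f 46 52 48
f 50 46 49
f 50 52 46
f 48 52 47
f 51 49 47
f 47 52 51
f 51 50 49
f 52 50 51
f 54 56 53
f 57 54 53
f 53 56 55
f 55 57 53
f 54 60 56
f 58 54 57
f 58 60 54
f 56 60 55
f 59 57 55
f 55 60 59
f 59 58 57
f 60 58 59



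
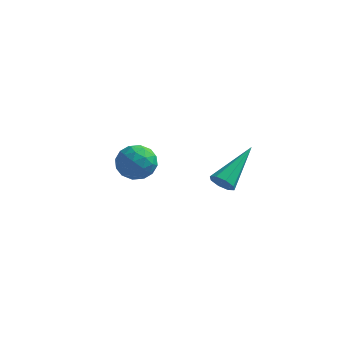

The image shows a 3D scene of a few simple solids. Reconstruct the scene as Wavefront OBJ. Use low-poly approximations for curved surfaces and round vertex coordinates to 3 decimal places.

v -3.011 2.974 0.238
v -2.096 3.095 0.175
v -2.984 2.125 -0.995
v -2.069 2.246 -1.058
v -2.422 1.739 -0.369
v -2.438 2.264 0.393
v -2.642 2.956 -1.213
v -2.658 3.481 -0.451
v -1.868 3.084 -0.722
v -1.732 2.332 -0.201
v -3.348 2.888 -0.619
v -3.212 2.136 -0.098
v -2.556 3.109 0.315
v -2.524 2.111 -1.135
v -2.731 1.813 -0.73
v -2.194 1.884 -0.767
v -2.757 2.62 0.443
v -2.219 2.692 0.405
v -2.41 1.894 0.086
v -2.861 2.528 -1.225
v -2.323 2.6 -1.263
v -2.886 3.336 -0.053
v -2.349 3.407 -0.09
v -2.67 3.326 -0.906
v -1.884 3.174 -0.25
v -1.868 2.675 -0.975
v -2.205 3.092 -1.065
v -2.215 3.401 -0.617
v -1.804 2.732 0.056
v -1.788 2.233 -0.668
v -1.995 1.935 -0.263
v -2.005 2.243 0.185
v -1.67 2.726 -0.471
v -3.292 2.987 -0.152
v -3.276 2.488 -0.876
v -3.075 2.977 -1.005
v -3.085 3.285 -0.557
v -3.212 2.545 0.155
v -3.196 2.046 -0.57
v -2.865 1.819 -0.203
v -2.875 2.128 0.245
v -3.41 2.494 -0.349
v 2.527 -1.663 2
v 2.774 -1.977 2.378
v 3.093 0.083 3.08
v 3.033 -1.868 2.065
v 2.996 -1.638 1.714
v 2.684 -1.424 1.53
v 2.28 -1.349 1.622
v 2.021 -1.459 1.935
v 2.058 -1.688 2.286
v 2.37 -1.903 2.47
f 1 38 17
f 38 12 41
f 17 41 6
f 38 41 17
f 1 17 13
f 17 6 18
f 13 18 2
f 17 18 13
f 1 13 22
f 13 2 23
f 22 23 8
f 13 23 22
f 1 22 34
f 22 8 37
f 34 37 11
f 22 37 34
f 1 34 38
f 34 11 42
f 38 42 12
f 34 42 38
f 2 18 29
f 18 6 32
f 29 32 10
f 18 32 29
f 6 41 19
f 41 12 40
f 19 40 5
f 41 40 19
f 12 42 39
f 42 11 35
f 39 35 3
f 42 35 39
f 11 37 36
f 37 8 24
f 36 24 7
f 37 24 36
f 8 23 28
f 23 2 25
f 28 25 9
f 23 25 28
f 4 30 16
f 30 10 31
f 16 31 5
f 30 31 16
f 4 16 14
f 16 5 15
f 14 15 3
f 16 15 14
f 4 14 21
f 14 3 20
f 21 20 7
f 14 20 21
f 4 21 26
f 21 7 27
f 26 27 9
f 21 27 26
f 4 26 30
f 26 9 33
f 30 33 10
f 26 33 30
f 5 31 19
f 31 10 32
f 19 32 6
f 31 32 19
f 3 15 39
f 15 5 40
f 39 40 12
f 15 40 39
f 7 20 36
f 20 3 35
f 36 35 11
f 20 35 36
f 9 27 28
f 27 7 24
f 28 24 8
f 27 24 28
f 10 33 29
f 33 9 25
f 29 25 2
f 33 25 29
f 44 43 46
f 44 46 45
f 46 43 47
f 46 47 45
f 47 43 48
f 47 48 45
f 48 43 49
f 48 49 45
f 49 43 50
f 49 50 45
f 50 43 51
f 50 51 45
f 51 43 52
f 51 52 45
f 52 43 44
f 52 44 45



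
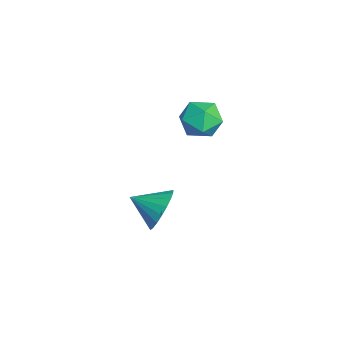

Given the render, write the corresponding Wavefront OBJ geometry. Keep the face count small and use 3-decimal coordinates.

v 1.944 -0.864 2.205
v 2.385 -0.31 1.91
v 2.955 -1.55 2.43
v 3.396 -0.996 2.135
v 3.032 -0.883 2.802
v 2.408 -0.459 2.662
v 2.932 -1.401 1.678
v 2.308 -0.977 1.538
v 2.996 -0.642 1.584
v 3.058 -0.322 2.279
v 2.282 -1.538 2.061
v 2.344 -1.218 2.756
v 3.209 -2.23 -1.582
v 3.699 -2.654 -2.085
v 2.851 -3.17 -1.138
v 3.901 -2.604 -1.815
v 3.984 -2.489 -1.505
v 3.932 -2.329 -1.208
v 3.756 -2.153 -0.975
v 3.486 -1.989 -0.848
v 3.167 -1.867 -0.847
v 2.856 -1.808 -0.974
v 2.606 -1.822 -1.205
v 2.46 -1.906 -1.502
v 2.444 -2.046 -1.812
v 2.56 -2.218 -2.083
v 2.789 -2.392 -2.267
v 3.09 -2.538 -2.332
v 3.412 -2.63 -2.268
f 1 12 6
f 1 6 2
f 1 2 8
f 1 8 11
f 1 11 12
f 2 6 10
f 6 12 5
f 12 11 3
f 11 8 7
f 8 2 9
f 4 10 5
f 4 5 3
f 4 3 7
f 4 7 9
f 4 9 10
f 5 10 6
f 3 5 12
f 7 3 11
f 9 7 8
f 10 9 2
f 14 13 16
f 14 16 15
f 16 13 17
f 16 17 15
f 17 13 18
f 17 18 15
f 18 13 19
f 18 19 15
f 19 13 20
f 19 20 15
f 20 13 21
f 20 21 15
f 21 13 22
f 21 22 15
f 22 13 23
f 22 23 15
f 23 13 24
f 23 24 15
f 24 13 25
f 24 25 15
f 25 13 26
f 25 26 15
f 26 13 27
f 26 27 15
f 27 13 28
f 27 28 15
f 28 13 29
f 28 29 15
f 29 13 14
f 29 14 15



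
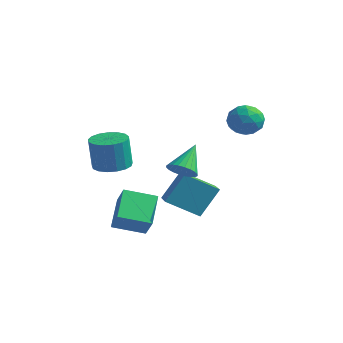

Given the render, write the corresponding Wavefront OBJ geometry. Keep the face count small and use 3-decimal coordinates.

v 0.385 -2.065 1.473
v 1.044 -1.998 1.572
v 0.115 -1.015 2.567
v 1.002 -1.818 1.388
v 0.865 -1.675 1.217
v 0.656 -1.591 1.085
v 0.405 -1.58 1.012
v 0.151 -1.642 1.009
v -0.067 -1.769 1.077
v -0.216 -1.941 1.205
v -0.274 -2.132 1.374
v -0.232 -2.313 1.559
v -0.095 -2.456 1.73
v 0.114 -2.539 1.862
v 0.365 -2.551 1.935
v 0.619 -2.488 1.937
v 0.837 -2.361 1.869
v 0.987 -2.189 1.741
v -0.004 1.853 2.969
v 0.278 2.159 3.688
v 0.762 0.761 3.132
v 1.044 1.067 3.851
v 0.254 0.819 3.787
v -0.219 1.494 3.686
v 1.259 1.426 3.134
v 0.786 2.101 3.033
v 1.059 1.895 3.79
v 0.438 1.519 4.194
v 0.602 1.401 2.626
v -0.019 1.025 3.03
v 0.07 2.102 3.314
v 0.97 0.818 3.506
v 0.506 0.672 3.468
v 0.672 0.852 3.891
v -0.223 1.711 3.313
v -0.057 1.891 3.736
v -0.071 1.103 3.794
v 1.097 1.029 3.084
v 1.263 1.209 3.507
v 0.368 2.068 2.929
v 0.534 2.248 3.352
v 1.111 1.817 3.026
v 0.695 2.126 3.797
v 1.145 1.484 3.892
v 1.272 1.696 3.471
v 0.993 2.093 3.412
v 0.33 1.906 4.034
v 0.78 1.264 4.13
v 0.316 1.118 4.092
v 0.037 1.515 4.033
v 0.789 1.75 4.094
v 0.26 1.656 2.69
v 0.71 1.014 2.786
v 1.003 1.405 2.787
v 0.724 1.802 2.728
v -0.105 1.436 2.928
v 0.345 0.794 3.023
v 0.047 0.827 3.408
v -0.232 1.224 3.349
v 0.251 1.17 2.726
v -2.669 -3.074 -2.248
v -3.452 -1.984 -1.254
v -1.724 -2.024 -2.654
v -2.506 -0.934 -1.66
v -1.974 -3.366 -1.38
v -2.756 -2.276 -0.386
v -1.028 -2.316 -1.786
v -1.811 -1.226 -0.792
v -3.392 -2.299 0.835
v -2.638 -1.934 0.887
v -2.653 -2.115 2.416
v -3.408 -2.481 2.365
v -2.895 -1.627 0.92
v -2.911 -1.809 2.45
v -3.267 -1.474 0.935
v -3.283 -1.656 2.464
v -3.667 -1.511 0.926
v -3.683 -1.693 2.455
v -4.005 -1.728 0.897
v -4.02 -1.909 2.426
v -4.202 -2.075 0.854
v -4.217 -2.257 2.383
v -4.213 -2.474 0.806
v -4.229 -2.656 2.335
v -4.037 -2.833 0.765
v -4.052 -3.015 2.294
v -3.712 -3.07 0.74
v -3.728 -3.252 2.27
v -3.315 -3.13 0.737
v -3.33 -3.312 2.267
v -2.935 -2.999 0.757
v -2.951 -3.181 2.286
v -2.66 -2.709 0.794
v -2.676 -2.89 2.323
v -2.553 -2.324 0.841
v -2.568 -2.506 2.37
v -2.393 -0.257 -1.546
v -2.102 0.608 -0.16
v -3.262 0.382 -1.763
v -2.972 1.247 -0.376
v -1.388 0.813 -2.424
v -1.098 1.678 -1.037
v -2.258 1.452 -2.64
v -1.967 2.317 -1.254
f 2 1 4
f 2 4 3
f 4 1 5
f 4 5 3
f 5 1 6
f 5 6 3
f 6 1 7
f 6 7 3
f 7 1 8
f 7 8 3
f 8 1 9
f 8 9 3
f 9 1 10
f 9 10 3
f 10 1 11
f 10 11 3
f 11 1 12
f 11 12 3
f 12 1 13
f 12 13 3
f 13 1 14
f 13 14 3
f 14 1 15
f 14 15 3
f 15 1 16
f 15 16 3
f 16 1 17
f 16 17 3
f 17 1 18
f 17 18 3
f 18 1 2
f 18 2 3
f 19 56 35
f 56 30 59
f 35 59 24
f 56 59 35
f 19 35 31
f 35 24 36
f 31 36 20
f 35 36 31
f 19 31 40
f 31 20 41
f 40 41 26
f 31 41 40
f 19 40 52
f 40 26 55
f 52 55 29
f 40 55 52
f 19 52 56
f 52 29 60
f 56 60 30
f 52 60 56
f 20 36 47
f 36 24 50
f 47 50 28
f 36 50 47
f 24 59 37
f 59 30 58
f 37 58 23
f 59 58 37
f 30 60 57
f 60 29 53
f 57 53 21
f 60 53 57
f 29 55 54
f 55 26 42
f 54 42 25
f 55 42 54
f 26 41 46
f 41 20 43
f 46 43 27
f 41 43 46
f 22 48 34
f 48 28 49
f 34 49 23
f 48 49 34
f 22 34 32
f 34 23 33
f 32 33 21
f 34 33 32
f 22 32 39
f 32 21 38
f 39 38 25
f 32 38 39
f 22 39 44
f 39 25 45
f 44 45 27
f 39 45 44
f 22 44 48
f 44 27 51
f 48 51 28
f 44 51 48
f 23 49 37
f 49 28 50
f 37 50 24
f 49 50 37
f 21 33 57
f 33 23 58
f 57 58 30
f 33 58 57
f 25 38 54
f 38 21 53
f 54 53 29
f 38 53 54
f 27 45 46
f 45 25 42
f 46 42 26
f 45 42 46
f 28 51 47
f 51 27 43
f 47 43 20
f 51 43 47
f 62 64 61
f 65 62 61
f 61 64 63
f 63 65 61
f 62 68 64
f 66 62 65
f 66 68 62
f 64 68 63
f 67 65 63
f 63 68 67
f 67 66 65
f 68 66 67
f 70 69 73
f 70 73 71
f 71 73 74
f 71 74 72
f 73 69 75
f 73 75 74
f 74 75 76
f 74 76 72
f 75 69 77
f 75 77 76
f 76 77 78
f 76 78 72
f 77 69 79
f 77 79 78
f 78 79 80
f 78 80 72
f 79 69 81
f 79 81 80
f 80 81 82
f 80 82 72
f 81 69 83
f 81 83 82
f 82 83 84
f 82 84 72
f 83 69 85
f 83 85 84
f 84 85 86
f 84 86 72
f 85 69 87
f 85 87 86
f 86 87 88
f 86 88 72
f 87 69 89
f 87 89 88
f 88 89 90
f 88 90 72
f 89 69 91
f 89 91 90
f 90 91 92
f 90 92 72
f 91 69 93
f 91 93 92
f 92 93 94
f 92 94 72
f 93 69 95
f 93 95 94
f 94 95 96
f 94 96 72
f 95 69 70
f 95 70 96
f 96 70 71
f 96 71 72
f 98 100 97
f 101 98 97
f 97 100 99
f 99 101 97
f 98 104 100
f 102 98 101
f 102 104 98
f 100 104 99
f 103 101 99
f 99 104 103
f 103 102 101
f 104 102 103



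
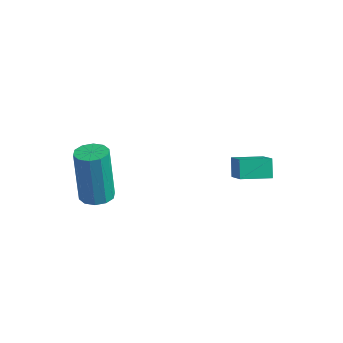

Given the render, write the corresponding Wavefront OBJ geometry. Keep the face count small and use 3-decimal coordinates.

v -1.072 -1.371 2.512
v -0.643 -0.883 2.527
v -1.039 -0.6 4.663
v -1.468 -1.089 4.648
v -1.004 -0.729 2.44
v -1.4 -0.446 4.575
v -1.39 -0.82 2.38
v -1.786 -0.538 4.516
v -1.655 -1.122 2.371
v -2.052 -0.839 4.506
v -1.697 -1.519 2.416
v -2.094 -1.236 4.551
v -1.501 -1.86 2.497
v -1.897 -1.577 4.633
v -1.14 -2.014 2.585
v -1.536 -1.731 4.72
v -0.754 -1.922 2.644
v -1.15 -1.64 4.78
v -0.488 -1.621 2.654
v -0.885 -1.338 4.789
v -0.446 -1.224 2.609
v -0.843 -0.941 4.744
v 2.29 2.243 2.491
v 3.01 1.648 3.291
v 1.974 2.686 3.104
v 2.694 2.091 3.905
v 3.146 3.069 2.335
v 3.866 2.474 3.136
v 2.83 3.512 2.949
v 3.55 2.917 3.749
f 2 1 5
f 2 5 3
f 3 5 6
f 3 6 4
f 5 1 7
f 5 7 6
f 6 7 8
f 6 8 4
f 7 1 9
f 7 9 8
f 8 9 10
f 8 10 4
f 9 1 11
f 9 11 10
f 10 11 12
f 10 12 4
f 11 1 13
f 11 13 12
f 12 13 14
f 12 14 4
f 13 1 15
f 13 15 14
f 14 15 16
f 14 16 4
f 15 1 17
f 15 17 16
f 16 17 18
f 16 18 4
f 17 1 19
f 17 19 18
f 18 19 20
f 18 20 4
f 19 1 21
f 19 21 20
f 20 21 22
f 20 22 4
f 21 1 2
f 21 2 22
f 22 2 3
f 22 3 4
f 24 26 23
f 27 24 23
f 23 26 25
f 25 27 23
f 24 30 26
f 28 24 27
f 28 30 24
f 26 30 25
f 29 27 25
f 25 30 29
f 29 28 27
f 30 28 29



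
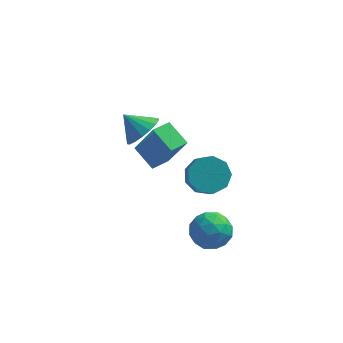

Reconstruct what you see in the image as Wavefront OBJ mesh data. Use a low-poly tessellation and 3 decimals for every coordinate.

v -1.965 2.529 0.503
v -1.249 2.805 1.19
v -2.935 2.871 1.377
v -1.333 3.218 0.935
v -1.562 3.474 0.58
v -1.883 3.512 0.209
v -2.223 3.326 -0.096
v -2.504 2.957 -0.263
v -2.661 2.49 -0.255
v -2.659 2.032 -0.073
v -2.498 1.687 0.241
v -2.215 1.536 0.615
v -1.874 1.612 0.963
v -1.554 1.898 1.206
v -1.329 2.328 1.288
v 1.314 -1.118 0.966
v 2.289 -0.912 0.883
v 2.521 -1.676 1.711
v 1.546 -1.882 1.794
v 2.001 -0.498 1.346
v 2.233 -1.263 2.173
v 1.392 -0.375 1.631
v 1.624 -1.139 2.458
v 0.746 -0.599 1.605
v 0.978 -1.363 2.432
v 0.366 -1.066 1.28
v 0.598 -1.83 2.107
v 0.43 -1.557 0.808
v 0.661 -2.321 1.636
v 0.907 -1.843 0.411
v 1.139 -2.607 1.238
v 1.575 -1.79 0.273
v 1.807 -2.554 1.1
v 2.121 -1.422 0.46
v 2.353 -2.186 1.287
v 1.505 -2.248 -0.672
v 2.271 -2.34 -1.387
v 1.209 -3.92 -0.773
v 1.975 -4.012 -1.488
v 2.213 -3.784 -0.49
v 2.396 -2.751 -0.427
v 1.084 -3.509 -1.733
v 1.267 -2.476 -1.67
v 2.01 -3.12 -2.043
v 2.708 -3.29 -1.274
v 0.772 -2.97 -0.886
v 1.47 -3.14 -0.117
v 1.914 -2.147 -1.021
v 1.566 -4.113 -1.139
v 1.706 -3.979 -0.552
v 2.156 -4.033 -0.973
v 1.988 -2.388 -0.457
v 2.437 -2.443 -0.877
v 2.403 -3.291 -0.349
v 1.043 -3.817 -1.283
v 1.492 -3.872 -1.703
v 1.324 -2.227 -1.187
v 1.774 -2.281 -1.608
v 1.077 -2.969 -1.811
v 2.211 -2.66 -1.826
v 2.037 -3.643 -1.886
v 1.513 -3.347 -2.03
v 1.621 -2.739 -1.993
v 2.621 -2.759 -1.375
v 2.447 -3.742 -1.434
v 2.587 -3.608 -0.847
v 2.694 -3.001 -0.811
v 2.468 -3.218 -1.76
v 1.033 -2.518 -0.726
v 0.859 -3.501 -0.785
v 0.786 -3.259 -1.349
v 0.893 -2.652 -1.313
v 1.443 -2.617 -0.274
v 1.269 -3.6 -0.334
v 1.859 -3.521 -0.167
v 1.967 -2.913 -0.13
v 1.012 -3.042 -0.4
v -1.144 -0.755 0.877
v -0.231 -1.211 2.735
v -2.051 0.074 1.525
v -1.139 -0.381 3.384
v -0.501 0.041 0.756
v 0.411 -0.414 2.615
v -1.409 0.871 1.405
v -0.496 0.415 3.263
f 2 1 4
f 2 4 3
f 4 1 5
f 4 5 3
f 5 1 6
f 5 6 3
f 6 1 7
f 6 7 3
f 7 1 8
f 7 8 3
f 8 1 9
f 8 9 3
f 9 1 10
f 9 10 3
f 10 1 11
f 10 11 3
f 11 1 12
f 11 12 3
f 12 1 13
f 12 13 3
f 13 1 14
f 13 14 3
f 14 1 15
f 14 15 3
f 15 1 2
f 15 2 3
f 17 16 20
f 17 20 18
f 18 20 21
f 18 21 19
f 20 16 22
f 20 22 21
f 21 22 23
f 21 23 19
f 22 16 24
f 22 24 23
f 23 24 25
f 23 25 19
f 24 16 26
f 24 26 25
f 25 26 27
f 25 27 19
f 26 16 28
f 26 28 27
f 27 28 29
f 27 29 19
f 28 16 30
f 28 30 29
f 29 30 31
f 29 31 19
f 30 16 32
f 30 32 31
f 31 32 33
f 31 33 19
f 32 16 34
f 32 34 33
f 33 34 35
f 33 35 19
f 34 16 17
f 34 17 35
f 35 17 18
f 35 18 19
f 36 73 52
f 73 47 76
f 52 76 41
f 73 76 52
f 36 52 48
f 52 41 53
f 48 53 37
f 52 53 48
f 36 48 57
f 48 37 58
f 57 58 43
f 48 58 57
f 36 57 69
f 57 43 72
f 69 72 46
f 57 72 69
f 36 69 73
f 69 46 77
f 73 77 47
f 69 77 73
f 37 53 64
f 53 41 67
f 64 67 45
f 53 67 64
f 41 76 54
f 76 47 75
f 54 75 40
f 76 75 54
f 47 77 74
f 77 46 70
f 74 70 38
f 77 70 74
f 46 72 71
f 72 43 59
f 71 59 42
f 72 59 71
f 43 58 63
f 58 37 60
f 63 60 44
f 58 60 63
f 39 65 51
f 65 45 66
f 51 66 40
f 65 66 51
f 39 51 49
f 51 40 50
f 49 50 38
f 51 50 49
f 39 49 56
f 49 38 55
f 56 55 42
f 49 55 56
f 39 56 61
f 56 42 62
f 61 62 44
f 56 62 61
f 39 61 65
f 61 44 68
f 65 68 45
f 61 68 65
f 40 66 54
f 66 45 67
f 54 67 41
f 66 67 54
f 38 50 74
f 50 40 75
f 74 75 47
f 50 75 74
f 42 55 71
f 55 38 70
f 71 70 46
f 55 70 71
f 44 62 63
f 62 42 59
f 63 59 43
f 62 59 63
f 45 68 64
f 68 44 60
f 64 60 37
f 68 60 64
f 79 81 78
f 82 79 78
f 78 81 80
f 80 82 78
f 79 85 81
f 83 79 82
f 83 85 79
f 81 85 80
f 84 82 80
f 80 85 84
f 84 83 82
f 85 83 84



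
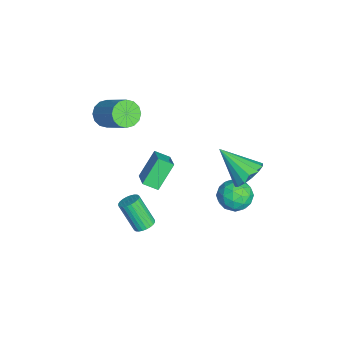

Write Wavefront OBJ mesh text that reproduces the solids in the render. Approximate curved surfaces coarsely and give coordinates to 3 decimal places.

v 3.777 -1.178 -2.155
v 4.292 -1.049 -1.899
v 3.739 -1.833 -0.388
v 3.223 -1.962 -0.645
v 4.168 -0.862 -1.848
v 3.615 -1.646 -0.337
v 3.985 -0.723 -1.843
v 3.431 -1.507 -0.332
v 3.77 -0.653 -1.886
v 3.216 -1.437 -0.375
v 3.555 -0.664 -1.97
v 3.002 -1.448 -0.459
v 3.375 -0.752 -2.082
v 2.821 -1.536 -0.571
v 3.256 -0.906 -2.205
v 2.702 -1.69 -0.694
v 3.216 -1.101 -2.321
v 2.662 -1.885 -0.81
v 3.261 -1.307 -2.412
v 2.708 -2.091 -0.901
v 3.385 -1.494 -2.463
v 2.832 -2.278 -0.952
v 3.569 -1.633 -2.468
v 3.015 -2.417 -0.957
v 3.784 -1.703 -2.425
v 3.23 -2.487 -0.914
v 3.998 -1.692 -2.341
v 3.445 -2.476 -0.83
v 4.179 -1.604 -2.229
v 3.625 -2.388 -0.718
v 4.298 -1.45 -2.106
v 3.744 -2.234 -0.595
v 4.338 -1.255 -1.99
v 3.784 -2.039 -0.479
v 3.479 3.98 1.831
v 3.885 4.427 2.578
v 2.661 2.52 3.149
v 3.436 4.636 2.531
v 2.999 4.669 2.297
v 2.691 4.518 1.938
v 2.593 4.222 1.55
v 2.733 3.862 1.238
v 3.073 3.533 1.084
v 3.521 3.324 1.131
v 3.958 3.291 1.365
v 4.267 3.442 1.724
v 4.364 3.738 2.112
v 4.224 4.098 2.424
v -1.497 -3.145 1.834
v -0.843 -3.499 1.464
v 0.49 -2.449 2.816
v -0.163 -2.095 3.186
v -0.91 -3.134 1.247
v 0.423 -2.084 2.599
v -1.134 -2.772 1.187
v 0.199 -1.722 2.539
v -1.456 -2.511 1.301
v -0.122 -1.461 2.652
v -1.788 -2.419 1.557
v -0.454 -1.369 2.909
v -2.042 -2.522 1.888
v -0.708 -1.472 3.24
v -2.15 -2.791 2.204
v -0.817 -1.741 3.556
v -2.083 -3.156 2.421
v -0.75 -2.106 3.773
v -1.859 -3.518 2.481
v -0.526 -2.468 3.833
v -1.538 -3.779 2.368
v -0.204 -2.729 3.719
v -1.206 -3.871 2.111
v 0.128 -2.821 3.463
v -0.952 -3.768 1.78
v 0.382 -2.718 3.132
v 1.913 3.861 -0.817
v 2.798 4.291 -0.643
v 2.622 2.409 -0.837
v 3.507 2.839 -0.663
v 2.807 2.831 0.05
v 2.369 3.729 0.062
v 3.051 2.971 -1.542
v 2.613 3.869 -1.53
v 3.501 3.741 -1.091
v 3.35 3.654 -0.108
v 2.07 3.046 -1.372
v 1.919 2.959 -0.389
v 2.293 4.204 -0.729
v 3.127 2.496 -0.751
v 2.715 2.492 -0.332
v 3.235 2.744 -0.23
v 2.041 3.873 -0.314
v 2.561 4.126 -0.212
v 2.566 3.268 0.195
v 2.859 2.574 -1.268
v 3.379 2.827 -1.166
v 2.185 3.956 -1.25
v 2.705 4.208 -1.148
v 2.854 3.432 -1.675
v 3.227 4.133 -0.89
v 3.644 3.279 -0.901
v 3.376 3.357 -1.418
v 3.118 3.885 -1.411
v 3.138 4.082 -0.312
v 3.555 3.228 -0.323
v 3.143 3.224 0.096
v 2.886 3.751 0.103
v 3.552 3.759 -0.575
v 1.865 3.472 -1.157
v 2.282 2.618 -1.168
v 2.534 2.949 -1.583
v 2.277 3.476 -1.576
v 1.776 3.421 -0.579
v 2.193 2.567 -0.59
v 2.302 2.815 -0.069
v 2.044 3.343 -0.062
v 1.868 2.941 -0.905
v -2.815 -0.749 -2.82
v -1.559 -0.533 -2.171
v -2.725 0.082 -3.272
v -1.468 0.298 -2.623
v -1.972 -1.578 -4.177
v -0.715 -1.362 -3.528
v -1.881 -0.747 -4.629
v -0.625 -0.531 -3.98
f 2 1 5
f 2 5 3
f 3 5 6
f 3 6 4
f 5 1 7
f 5 7 6
f 6 7 8
f 6 8 4
f 7 1 9
f 7 9 8
f 8 9 10
f 8 10 4
f 9 1 11
f 9 11 10
f 10 11 12
f 10 12 4
f 11 1 13
f 11 13 12
f 12 13 14
f 12 14 4
f 13 1 15
f 13 15 14
f 14 15 16
f 14 16 4
f 15 1 17
f 15 17 16
f 16 17 18
f 16 18 4
f 17 1 19
f 17 19 18
f 18 19 20
f 18 20 4
f 19 1 21
f 19 21 20
f 20 21 22
f 20 22 4
f 21 1 23
f 21 23 22
f 22 23 24
f 22 24 4
f 23 1 25
f 23 25 24
f 24 25 26
f 24 26 4
f 25 1 27
f 25 27 26
f 26 27 28
f 26 28 4
f 27 1 29
f 27 29 28
f 28 29 30
f 28 30 4
f 29 1 31
f 29 31 30
f 30 31 32
f 30 32 4
f 31 1 33
f 31 33 32
f 32 33 34
f 32 34 4
f 33 1 2
f 33 2 34
f 34 2 3
f 34 3 4
f 36 35 38
f 36 38 37
f 38 35 39
f 38 39 37
f 39 35 40
f 39 40 37
f 40 35 41
f 40 41 37
f 41 35 42
f 41 42 37
f 42 35 43
f 42 43 37
f 43 35 44
f 43 44 37
f 44 35 45
f 44 45 37
f 45 35 46
f 45 46 37
f 46 35 47
f 46 47 37
f 47 35 48
f 47 48 37
f 48 35 36
f 48 36 37
f 50 49 53
f 50 53 51
f 51 53 54
f 51 54 52
f 53 49 55
f 53 55 54
f 54 55 56
f 54 56 52
f 55 49 57
f 55 57 56
f 56 57 58
f 56 58 52
f 57 49 59
f 57 59 58
f 58 59 60
f 58 60 52
f 59 49 61
f 59 61 60
f 60 61 62
f 60 62 52
f 61 49 63
f 61 63 62
f 62 63 64
f 62 64 52
f 63 49 65
f 63 65 64
f 64 65 66
f 64 66 52
f 65 49 67
f 65 67 66
f 66 67 68
f 66 68 52
f 67 49 69
f 67 69 68
f 68 69 70
f 68 70 52
f 69 49 71
f 69 71 70
f 70 71 72
f 70 72 52
f 71 49 73
f 71 73 72
f 72 73 74
f 72 74 52
f 73 49 50
f 73 50 74
f 74 50 51
f 74 51 52
f 75 112 91
f 112 86 115
f 91 115 80
f 112 115 91
f 75 91 87
f 91 80 92
f 87 92 76
f 91 92 87
f 75 87 96
f 87 76 97
f 96 97 82
f 87 97 96
f 75 96 108
f 96 82 111
f 108 111 85
f 96 111 108
f 75 108 112
f 108 85 116
f 112 116 86
f 108 116 112
f 76 92 103
f 92 80 106
f 103 106 84
f 92 106 103
f 80 115 93
f 115 86 114
f 93 114 79
f 115 114 93
f 86 116 113
f 116 85 109
f 113 109 77
f 116 109 113
f 85 111 110
f 111 82 98
f 110 98 81
f 111 98 110
f 82 97 102
f 97 76 99
f 102 99 83
f 97 99 102
f 78 104 90
f 104 84 105
f 90 105 79
f 104 105 90
f 78 90 88
f 90 79 89
f 88 89 77
f 90 89 88
f 78 88 95
f 88 77 94
f 95 94 81
f 88 94 95
f 78 95 100
f 95 81 101
f 100 101 83
f 95 101 100
f 78 100 104
f 100 83 107
f 104 107 84
f 100 107 104
f 79 105 93
f 105 84 106
f 93 106 80
f 105 106 93
f 77 89 113
f 89 79 114
f 113 114 86
f 89 114 113
f 81 94 110
f 94 77 109
f 110 109 85
f 94 109 110
f 83 101 102
f 101 81 98
f 102 98 82
f 101 98 102
f 84 107 103
f 107 83 99
f 103 99 76
f 107 99 103
f 118 120 117
f 121 118 117
f 117 120 119
f 119 121 117
f 118 124 120
f 122 118 121
f 122 124 118
f 120 124 119
f 123 121 119
f 119 124 123
f 123 122 121
f 124 122 123



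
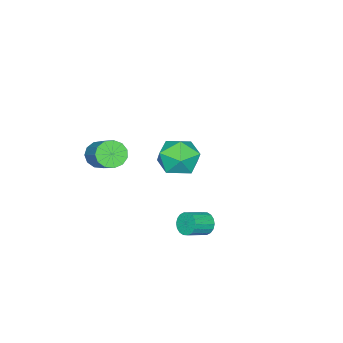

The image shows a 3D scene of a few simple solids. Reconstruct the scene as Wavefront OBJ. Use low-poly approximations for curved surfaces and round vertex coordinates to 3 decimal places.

v 2.958 1.114 -2.18
v 3.307 1.44 -2.606
v 4.33 1.052 -2.067
v 3.982 0.726 -1.64
v 3.269 1.63 -2.397
v 4.292 1.242 -1.858
v 3.169 1.717 -2.145
v 4.192 1.329 -1.606
v 3.028 1.686 -1.9
v 4.051 1.298 -1.361
v 2.873 1.541 -1.71
v 3.896 1.153 -1.171
v 2.735 1.311 -1.613
v 3.758 0.923 -1.074
v 2.641 1.043 -1.628
v 3.664 0.655 -1.089
v 2.61 0.788 -1.753
v 3.633 0.4 -1.214
v 2.648 0.598 -1.962
v 3.671 0.21 -1.423
v 2.748 0.511 -2.214
v 3.771 0.123 -1.675
v 2.889 0.542 -2.459
v 3.912 0.154 -1.92
v 3.044 0.687 -2.649
v 4.067 0.299 -2.11
v 3.182 0.917 -2.746
v 4.205 0.529 -2.207
v 3.276 1.185 -2.731
v 4.299 0.797 -2.192
v -2.562 -2.779 -3.048
v -2.072 -2.314 -1.994
v -1.368 -4.406 -2.886
v -0.878 -3.941 -1.832
v -2.066 -4.334 -1.85
v -2.804 -3.328 -1.95
v -0.636 -3.392 -2.93
v -1.374 -2.386 -3.03
v -0.882 -2.693 -1.921
v -1.766 -3.275 -1.254
v -1.674 -3.445 -3.626
v -2.558 -4.027 -2.959
v 3.435 -4.383 0.72
v 3.744 -4.026 0.099
v 4.774 -2.659 1.4
v 4.465 -3.017 2.02
v 3.364 -3.821 0.184
v 4.395 -2.454 1.485
v 3.007 -3.794 0.439
v 4.038 -2.427 1.74
v 2.786 -3.955 0.783
v 3.817 -2.588 2.084
v 2.771 -4.251 1.107
v 3.801 -2.885 2.408
v 2.966 -4.59 1.308
v 3.997 -3.223 2.609
v 3.31 -4.863 1.322
v 4.341 -3.496 2.623
v 3.694 -4.984 1.145
v 4.725 -3.617 2.446
v 3.995 -4.914 0.833
v 5.026 -3.547 2.133
v 4.119 -4.676 0.485
v 5.149 -3.309 1.785
v 4.025 -4.345 0.211
v 5.056 -2.978 1.512
f 2 1 5
f 2 5 3
f 3 5 6
f 3 6 4
f 5 1 7
f 5 7 6
f 6 7 8
f 6 8 4
f 7 1 9
f 7 9 8
f 8 9 10
f 8 10 4
f 9 1 11
f 9 11 10
f 10 11 12
f 10 12 4
f 11 1 13
f 11 13 12
f 12 13 14
f 12 14 4
f 13 1 15
f 13 15 14
f 14 15 16
f 14 16 4
f 15 1 17
f 15 17 16
f 16 17 18
f 16 18 4
f 17 1 19
f 17 19 18
f 18 19 20
f 18 20 4
f 19 1 21
f 19 21 20
f 20 21 22
f 20 22 4
f 21 1 23
f 21 23 22
f 22 23 24
f 22 24 4
f 23 1 25
f 23 25 24
f 24 25 26
f 24 26 4
f 25 1 27
f 25 27 26
f 26 27 28
f 26 28 4
f 27 1 29
f 27 29 28
f 28 29 30
f 28 30 4
f 29 1 2
f 29 2 30
f 30 2 3
f 30 3 4
f 31 42 36
f 31 36 32
f 31 32 38
f 31 38 41
f 31 41 42
f 32 36 40
f 36 42 35
f 42 41 33
f 41 38 37
f 38 32 39
f 34 40 35
f 34 35 33
f 34 33 37
f 34 37 39
f 34 39 40
f 35 40 36
f 33 35 42
f 37 33 41
f 39 37 38
f 40 39 32
f 44 43 47
f 44 47 45
f 45 47 48
f 45 48 46
f 47 43 49
f 47 49 48
f 48 49 50
f 48 50 46
f 49 43 51
f 49 51 50
f 50 51 52
f 50 52 46
f 51 43 53
f 51 53 52
f 52 53 54
f 52 54 46
f 53 43 55
f 53 55 54
f 54 55 56
f 54 56 46
f 55 43 57
f 55 57 56
f 56 57 58
f 56 58 46
f 57 43 59
f 57 59 58
f 58 59 60
f 58 60 46
f 59 43 61
f 59 61 60
f 60 61 62
f 60 62 46
f 61 43 63
f 61 63 62
f 62 63 64
f 62 64 46
f 63 43 65
f 63 65 64
f 64 65 66
f 64 66 46
f 65 43 44
f 65 44 66
f 66 44 45
f 66 45 46



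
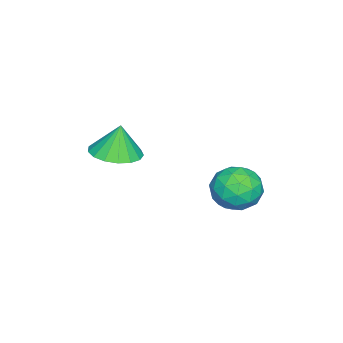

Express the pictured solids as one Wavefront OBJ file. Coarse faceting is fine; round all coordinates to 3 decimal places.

v -0.996 -0.131 -1.435
v -0.104 -0.615 -1.26
v -1.184 0.011 -0.085
v 0.024 -0.14 -1.292
v -0.082 0.337 -1.357
v -0.397 0.707 -1.44
v -0.85 0.885 -1.522
v -1.336 0.83 -1.583
v -1.744 0.555 -1.611
v -1.981 0.123 -1.599
v -1.992 -0.368 -1.548
v -1.775 -0.804 -1.472
v -1.38 -1.086 -1.387
v -0.897 -1.149 -1.313
v -0.436 -0.979 -1.267
v -3.567 3.696 -3.19
v -3.065 4.512 -2.709
v -2.175 3.428 -4.191
v -1.673 4.244 -3.71
v -1.869 3.341 -3.166
v -2.73 3.506 -2.548
v -2.51 4.434 -4.352
v -3.371 4.599 -3.734
v -2.412 4.968 -3.427
v -2.015 4.293 -2.695
v -3.225 3.647 -4.205
v -2.828 2.972 -3.473
v -3.438 4.127 -2.862
v -1.802 3.813 -4.038
v -1.917 3.281 -3.719
v -1.622 3.761 -3.436
v -3.241 3.536 -2.767
v -2.946 4.016 -2.485
v -2.243 3.327 -2.753
v -2.294 3.924 -4.415
v -1.999 4.404 -4.133
v -3.618 4.179 -3.464
v -3.323 4.659 -3.181
v -2.997 4.613 -4.147
v -2.759 4.875 -3.001
v -1.941 4.718 -3.589
v -2.433 4.829 -3.967
v -2.939 4.927 -3.603
v -2.526 4.478 -2.571
v -1.708 4.321 -3.159
v -1.823 3.79 -2.839
v -2.329 3.887 -2.476
v -2.142 4.746 -2.993
v -3.532 3.619 -3.741
v -2.714 3.462 -4.329
v -2.911 4.053 -4.424
v -3.417 4.15 -4.061
v -3.299 3.222 -3.311
v -2.481 3.065 -3.899
v -2.301 3.013 -3.297
v -2.807 3.111 -2.933
v -3.098 3.194 -3.907
f 2 1 4
f 2 4 3
f 4 1 5
f 4 5 3
f 5 1 6
f 5 6 3
f 6 1 7
f 6 7 3
f 7 1 8
f 7 8 3
f 8 1 9
f 8 9 3
f 9 1 10
f 9 10 3
f 10 1 11
f 10 11 3
f 11 1 12
f 11 12 3
f 12 1 13
f 12 13 3
f 13 1 14
f 13 14 3
f 14 1 15
f 14 15 3
f 15 1 2
f 15 2 3
f 16 53 32
f 53 27 56
f 32 56 21
f 53 56 32
f 16 32 28
f 32 21 33
f 28 33 17
f 32 33 28
f 16 28 37
f 28 17 38
f 37 38 23
f 28 38 37
f 16 37 49
f 37 23 52
f 49 52 26
f 37 52 49
f 16 49 53
f 49 26 57
f 53 57 27
f 49 57 53
f 17 33 44
f 33 21 47
f 44 47 25
f 33 47 44
f 21 56 34
f 56 27 55
f 34 55 20
f 56 55 34
f 27 57 54
f 57 26 50
f 54 50 18
f 57 50 54
f 26 52 51
f 52 23 39
f 51 39 22
f 52 39 51
f 23 38 43
f 38 17 40
f 43 40 24
f 38 40 43
f 19 45 31
f 45 25 46
f 31 46 20
f 45 46 31
f 19 31 29
f 31 20 30
f 29 30 18
f 31 30 29
f 19 29 36
f 29 18 35
f 36 35 22
f 29 35 36
f 19 36 41
f 36 22 42
f 41 42 24
f 36 42 41
f 19 41 45
f 41 24 48
f 45 48 25
f 41 48 45
f 20 46 34
f 46 25 47
f 34 47 21
f 46 47 34
f 18 30 54
f 30 20 55
f 54 55 27
f 30 55 54
f 22 35 51
f 35 18 50
f 51 50 26
f 35 50 51
f 24 42 43
f 42 22 39
f 43 39 23
f 42 39 43
f 25 48 44
f 48 24 40
f 44 40 17
f 48 40 44



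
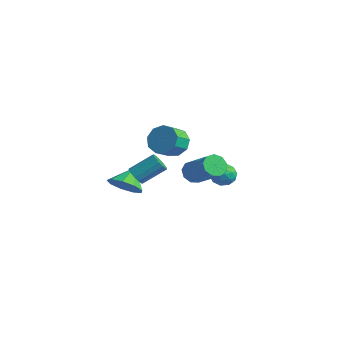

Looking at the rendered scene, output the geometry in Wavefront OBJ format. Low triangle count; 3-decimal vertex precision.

v 0.342 3.865 -0.815
v 1.04 3.709 -0.803
v 0.14 2.911 -1.437
v 0.838 2.755 -1.425
v 0.452 2.713 -0.825
v 0.577 3.303 -0.44
v 0.603 3.317 -1.8
v 0.728 3.907 -1.415
v 1.201 3.371 -1.411
v 1.108 2.998 -0.809
v 0.072 3.622 -1.431
v -0.021 3.249 -0.829
v 0.708 3.871 -0.754
v 0.472 2.749 -1.486
v 0.245 2.724 -1.133
v 0.655 2.633 -1.126
v 0.436 3.632 -0.541
v 0.846 3.541 -0.534
v 0.501 2.955 -0.547
v 0.334 3.079 -1.706
v 0.744 2.988 -1.699
v 0.525 3.987 -1.114
v 0.935 3.896 -1.107
v 0.679 3.665 -1.693
v 1.214 3.581 -1.105
v 1.095 3.02 -1.471
v 0.957 3.35 -1.691
v 1.03 3.697 -1.465
v 1.159 3.361 -0.751
v 1.04 2.8 -1.116
v 0.813 2.776 -0.764
v 0.886 3.122 -0.538
v 1.254 3.162 -1.108
v 0.14 3.82 -1.124
v 0.021 3.259 -1.489
v 0.294 3.498 -1.702
v 0.367 3.844 -1.476
v 0.085 3.6 -0.769
v -0.034 3.039 -1.135
v 0.15 2.923 -0.775
v 0.223 3.27 -0.549
v -0.074 3.458 -1.132
v 1.51 0.622 0.451
v 1.794 0.184 0.046
v 3.374 0.14 1.205
v 3.09 0.578 1.609
v 1.9 0.604 -0.082
v 3.48 0.56 1.077
v 1.823 1.032 0.039
v 3.403 0.988 1.198
v 1.6 1.269 0.353
v 3.18 1.224 1.511
v 1.335 1.202 0.712
v 2.915 1.158 1.871
v 1.151 0.865 0.949
v 2.731 0.82 2.108
v 1.136 0.413 0.953
v 2.716 0.369 2.111
v 1.295 0.06 0.722
v 2.876 0.016 1.88
v 1.555 -0.031 0.364
v 3.136 -0.075 1.523
v 2.363 -3.559 2.083
v 2.7 -3.436 1.706
v 3.214 -2.417 2.501
v 2.877 -2.541 2.877
v 2.482 -3.286 1.656
v 2.995 -2.268 2.451
v 2.232 -3.21 1.72
v 2.745 -2.192 2.515
v 2.017 -3.228 1.882
v 2.53 -2.209 2.676
v 1.895 -3.334 2.097
v 2.408 -2.316 2.891
v 1.898 -3.501 2.308
v 2.412 -2.482 3.103
v 2.026 -3.683 2.459
v 2.54 -2.664 3.254
v 2.245 -3.832 2.509
v 2.758 -2.814 3.304
v 2.495 -3.908 2.445
v 3.008 -2.89 3.24
v 2.71 -3.891 2.284
v 3.223 -2.872 3.078
v 2.832 -3.784 2.069
v 3.345 -2.766 2.863
v 2.828 -3.618 1.857
v 3.342 -2.599 2.652
v -0.683 -1.785 -0.596
v 0.167 -1.413 -0.654
v -1.017 -0.895 0.216
v -0.214 -1.155 -1.094
v -0.814 -1.193 -1.3
v -1.353 -1.507 -1.177
v -1.579 -1.952 -0.782
v -1.385 -2.319 -0.299
v -0.862 -2.436 0.044
v -0.256 -2.248 0.089
v 0.151 -1.844 -0.187
v -0.826 1.392 1.218
v 0.028 1.476 1.075
v 0.22 0.552 1.679
v -0.634 0.468 1.822
v -0.125 1.768 1.57
v 0.067 0.845 2.174
v -0.606 1.884 1.901
v -0.414 0.961 2.505
v -1.19 1.77 1.911
v -0.998 0.847 2.516
v -1.604 1.479 1.598
v -1.412 0.555 2.202
v -1.653 1.147 1.106
v -1.461 0.223 1.711
v -1.316 0.929 0.667
v -1.124 0.006 1.271
v -0.749 0.928 0.486
v -0.557 0.005 1.09
v -0.218 1.144 0.647
v -0.026 0.221 1.251
f 1 38 17
f 38 12 41
f 17 41 6
f 38 41 17
f 1 17 13
f 17 6 18
f 13 18 2
f 17 18 13
f 1 13 22
f 13 2 23
f 22 23 8
f 13 23 22
f 1 22 34
f 22 8 37
f 34 37 11
f 22 37 34
f 1 34 38
f 34 11 42
f 38 42 12
f 34 42 38
f 2 18 29
f 18 6 32
f 29 32 10
f 18 32 29
f 6 41 19
f 41 12 40
f 19 40 5
f 41 40 19
f 12 42 39
f 42 11 35
f 39 35 3
f 42 35 39
f 11 37 36
f 37 8 24
f 36 24 7
f 37 24 36
f 8 23 28
f 23 2 25
f 28 25 9
f 23 25 28
f 4 30 16
f 30 10 31
f 16 31 5
f 30 31 16
f 4 16 14
f 16 5 15
f 14 15 3
f 16 15 14
f 4 14 21
f 14 3 20
f 21 20 7
f 14 20 21
f 4 21 26
f 21 7 27
f 26 27 9
f 21 27 26
f 4 26 30
f 26 9 33
f 30 33 10
f 26 33 30
f 5 31 19
f 31 10 32
f 19 32 6
f 31 32 19
f 3 15 39
f 15 5 40
f 39 40 12
f 15 40 39
f 7 20 36
f 20 3 35
f 36 35 11
f 20 35 36
f 9 27 28
f 27 7 24
f 28 24 8
f 27 24 28
f 10 33 29
f 33 9 25
f 29 25 2
f 33 25 29
f 44 43 47
f 44 47 45
f 45 47 48
f 45 48 46
f 47 43 49
f 47 49 48
f 48 49 50
f 48 50 46
f 49 43 51
f 49 51 50
f 50 51 52
f 50 52 46
f 51 43 53
f 51 53 52
f 52 53 54
f 52 54 46
f 53 43 55
f 53 55 54
f 54 55 56
f 54 56 46
f 55 43 57
f 55 57 56
f 56 57 58
f 56 58 46
f 57 43 59
f 57 59 58
f 58 59 60
f 58 60 46
f 59 43 61
f 59 61 60
f 60 61 62
f 60 62 46
f 61 43 44
f 61 44 62
f 62 44 45
f 62 45 46
f 64 63 67
f 64 67 65
f 65 67 68
f 65 68 66
f 67 63 69
f 67 69 68
f 68 69 70
f 68 70 66
f 69 63 71
f 69 71 70
f 70 71 72
f 70 72 66
f 71 63 73
f 71 73 72
f 72 73 74
f 72 74 66
f 73 63 75
f 73 75 74
f 74 75 76
f 74 76 66
f 75 63 77
f 75 77 76
f 76 77 78
f 76 78 66
f 77 63 79
f 77 79 78
f 78 79 80
f 78 80 66
f 79 63 81
f 79 81 80
f 80 81 82
f 80 82 66
f 81 63 83
f 81 83 82
f 82 83 84
f 82 84 66
f 83 63 85
f 83 85 84
f 84 85 86
f 84 86 66
f 85 63 87
f 85 87 86
f 86 87 88
f 86 88 66
f 87 63 64
f 87 64 88
f 88 64 65
f 88 65 66
f 90 89 92
f 90 92 91
f 92 89 93
f 92 93 91
f 93 89 94
f 93 94 91
f 94 89 95
f 94 95 91
f 95 89 96
f 95 96 91
f 96 89 97
f 96 97 91
f 97 89 98
f 97 98 91
f 98 89 99
f 98 99 91
f 99 89 90
f 99 90 91
f 101 100 104
f 101 104 102
f 102 104 105
f 102 105 103
f 104 100 106
f 104 106 105
f 105 106 107
f 105 107 103
f 106 100 108
f 106 108 107
f 107 108 109
f 107 109 103
f 108 100 110
f 108 110 109
f 109 110 111
f 109 111 103
f 110 100 112
f 110 112 111
f 111 112 113
f 111 113 103
f 112 100 114
f 112 114 113
f 113 114 115
f 113 115 103
f 114 100 116
f 114 116 115
f 115 116 117
f 115 117 103
f 116 100 118
f 116 118 117
f 117 118 119
f 117 119 103
f 118 100 101
f 118 101 119
f 119 101 102
f 119 102 103

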